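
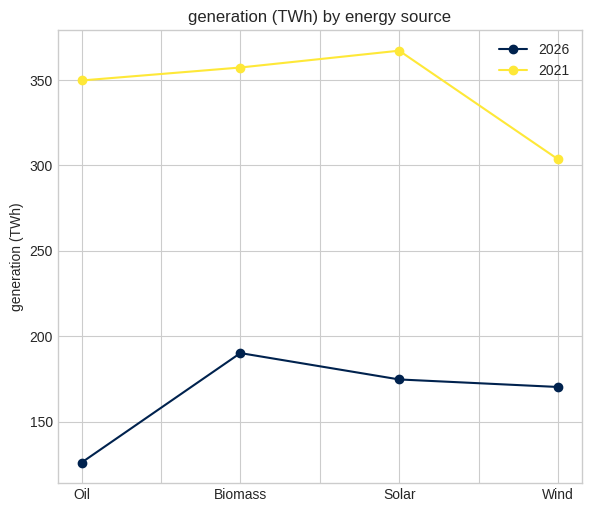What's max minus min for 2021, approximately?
≈ 75

Max Solar ≈ 375, min Wind ≈ 300; range ≈ 75.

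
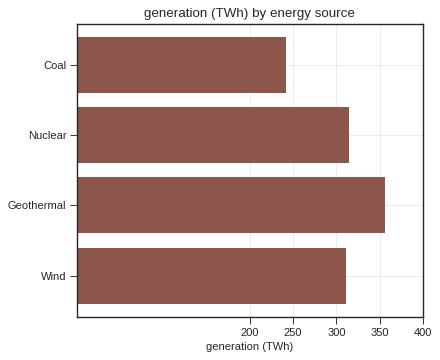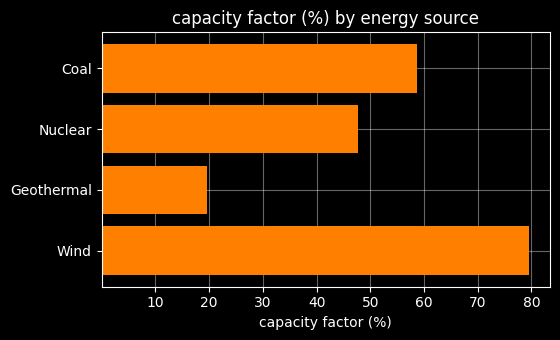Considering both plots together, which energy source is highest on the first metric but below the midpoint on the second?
Chart 2 median capacity factor (%) ≈ 50; below-median energy sources: Nuclear, Geothermal. Among those, Geothermal has the highest generation (TWh) (≈ 350).

Geothermal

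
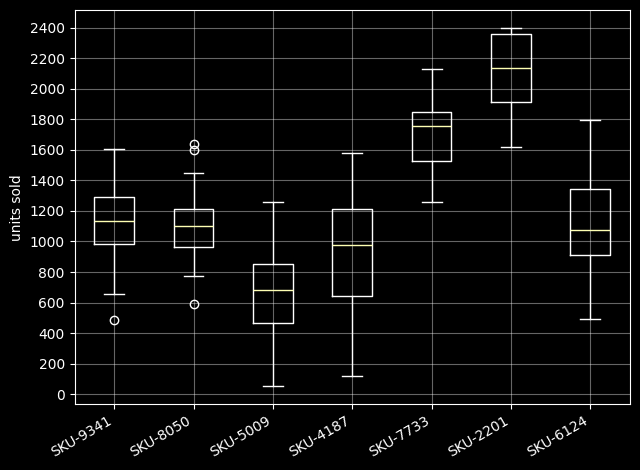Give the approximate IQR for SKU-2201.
≈ 400

Q3 ≈ 2400, Q1 ≈ 2000; IQR ≈ 400.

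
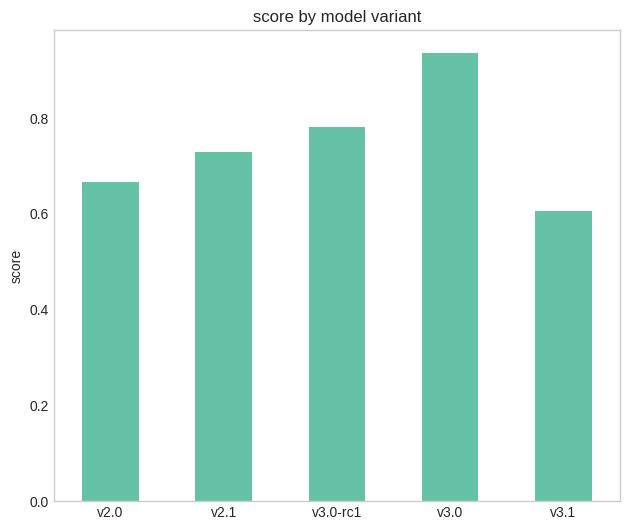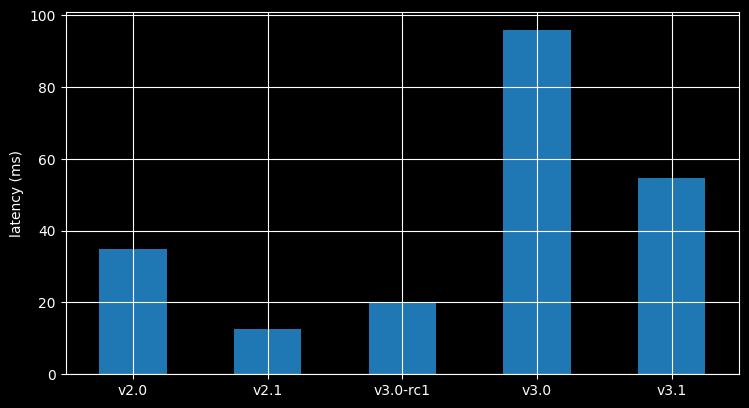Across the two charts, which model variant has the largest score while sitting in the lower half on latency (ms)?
v3.0-rc1

Chart 2 median latency (ms) ≈ 30; below-median model variants: v2.1, v3.0-rc1. Among those, v3.0-rc1 has the highest score (≈ 0.8).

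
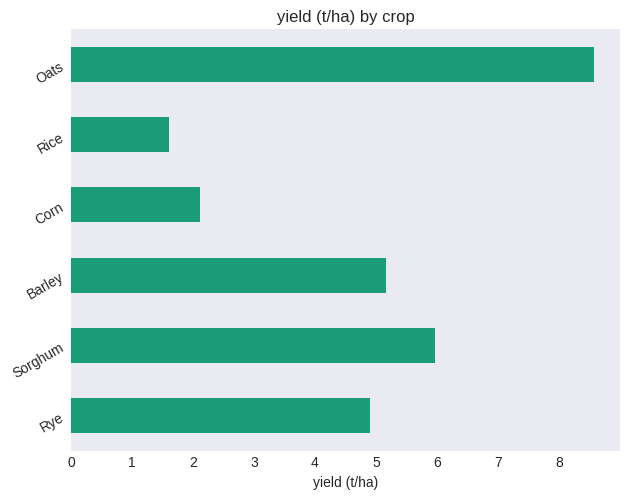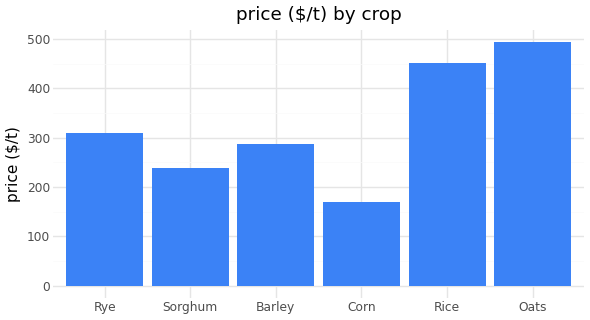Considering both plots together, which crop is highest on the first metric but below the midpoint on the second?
Chart 2 median price ($/t) ≈ 300; below-median crops: Sorghum, Barley, Corn. Among those, Sorghum has the highest yield (t/ha) (≈ 6).

Sorghum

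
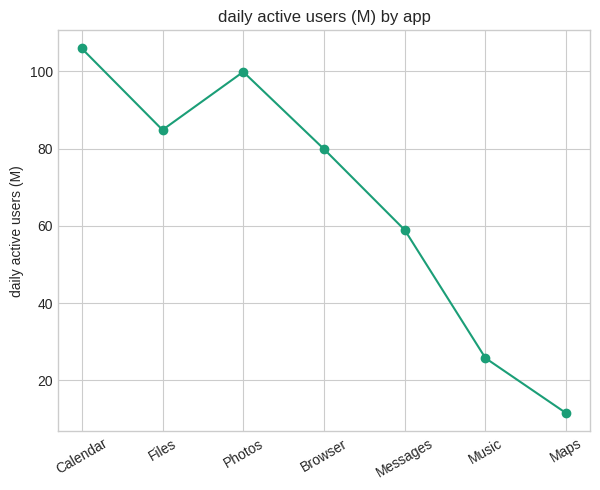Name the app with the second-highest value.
Top 3: Calendar ≈ 110, Photos ≈ 100, Files ≈ 80.

Photos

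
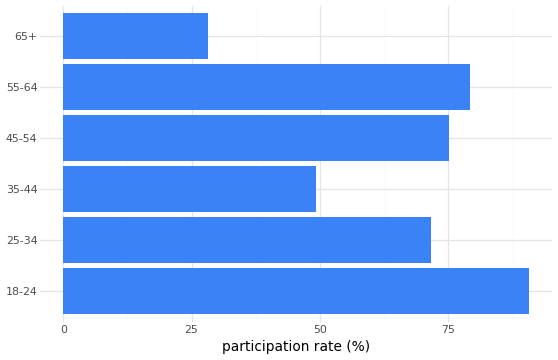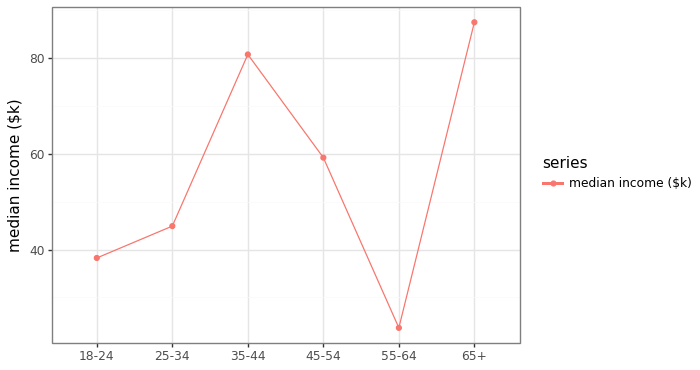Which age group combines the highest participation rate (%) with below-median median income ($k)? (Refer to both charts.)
18-24

Chart 2 median median income ($k) ≈ 50; below-median age groups: 18-24, 25-34, 55-64. Among those, 18-24 has the highest participation rate (%) (≈ 90).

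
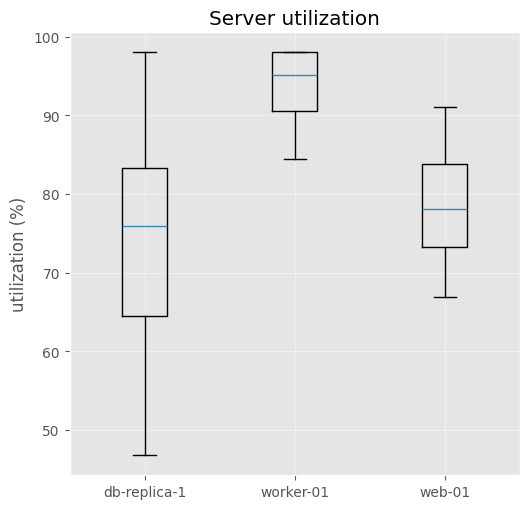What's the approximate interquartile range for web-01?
Q3 ≈ 84, Q1 ≈ 74; IQR ≈ 10.

≈ 10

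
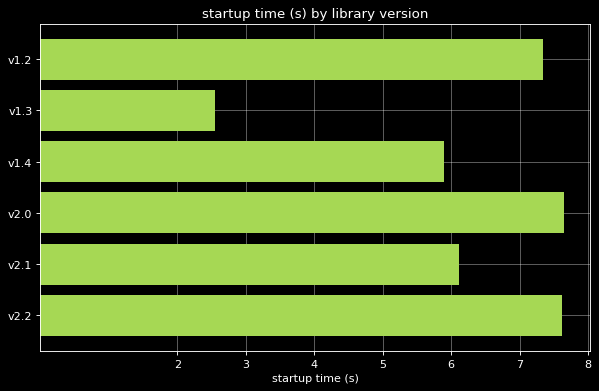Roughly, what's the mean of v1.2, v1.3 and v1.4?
≈ 5

(7 + 3 + 6) / 3 ≈ 5.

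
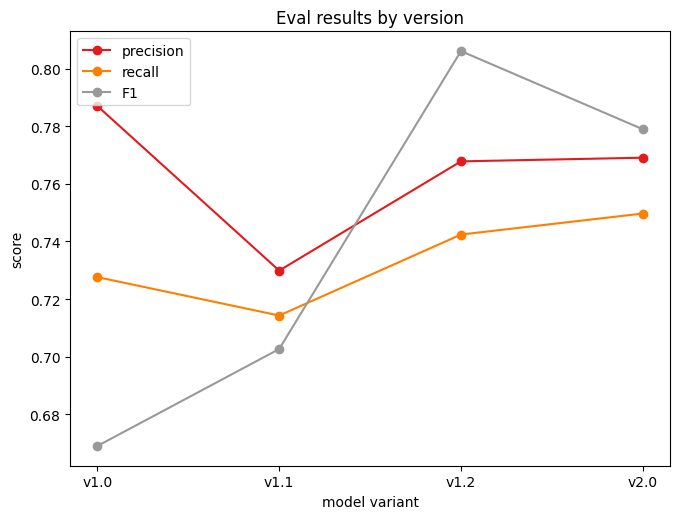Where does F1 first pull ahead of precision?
v1.1: F1 ≈ 0.70 vs precision ≈ 0.72 (not yet); v1.2: F1 ≈ 0.80 vs precision ≈ 0.76 (first crossover).

v1.2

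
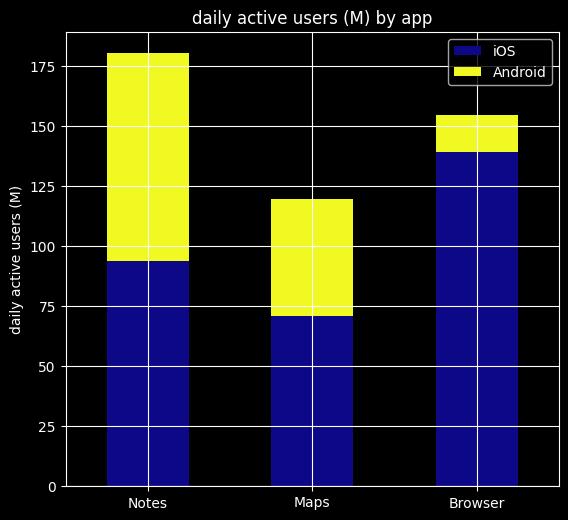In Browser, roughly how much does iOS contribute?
iOS top ≈ 140, bottom ≈ 0; segment ≈ 140.

≈ 140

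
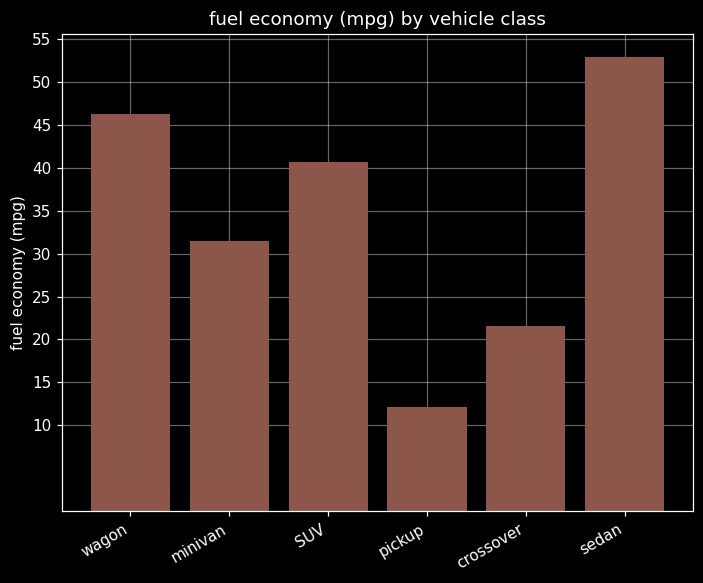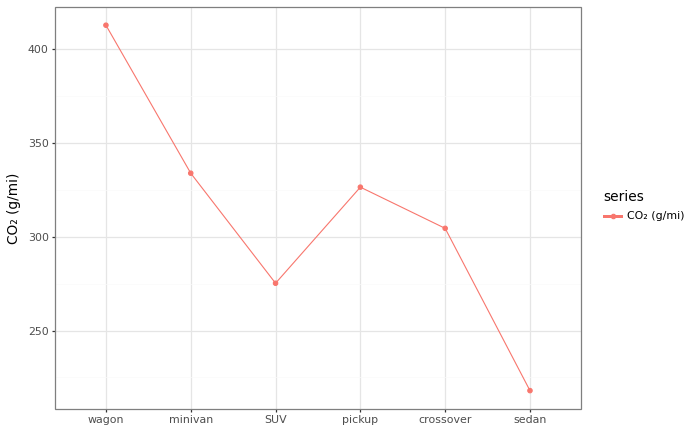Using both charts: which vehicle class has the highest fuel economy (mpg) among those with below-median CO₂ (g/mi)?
Chart 2 median CO₂ (g/mi) ≈ 300; below-median vehicle classes: SUV, crossover, sedan. Among those, sedan has the highest fuel economy (mpg) (≈ 55).

sedan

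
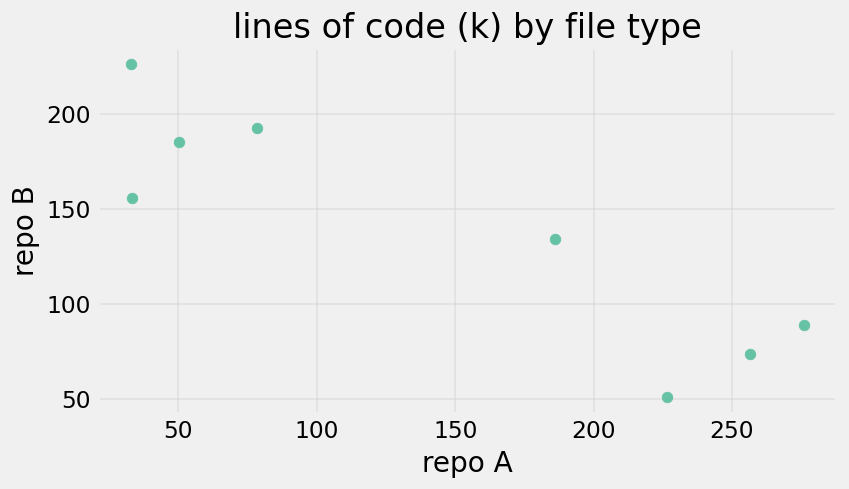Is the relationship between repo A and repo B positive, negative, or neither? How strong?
Points are negatively correlated; strong (|r| ≈ 0.9).

negative, strong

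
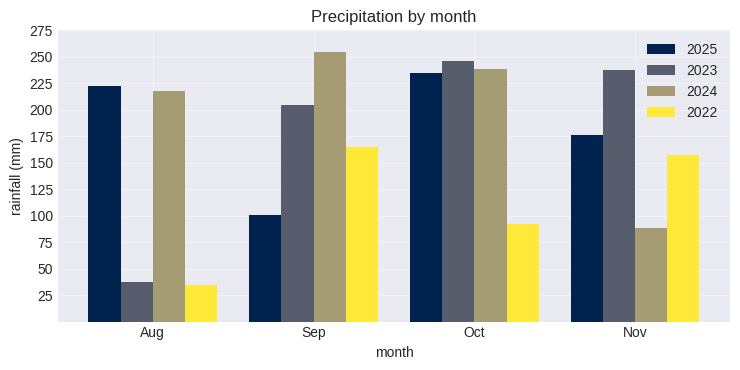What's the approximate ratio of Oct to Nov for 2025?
≈ 1.29×

Oct ≈ 225, Nov ≈ 175; 225/175 ≈ 1.29.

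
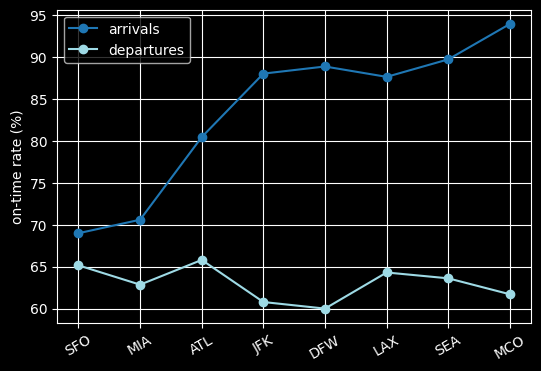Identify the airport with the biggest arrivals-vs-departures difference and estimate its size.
MCO: arrivals ≈ 95, departures ≈ 60 → gap ≈ 35. Next-largest (DFW) is only ≈ 30.

MCO, ≈ 35 %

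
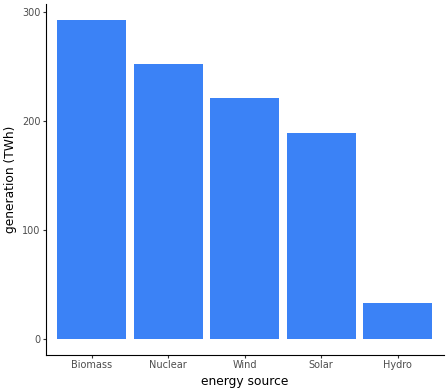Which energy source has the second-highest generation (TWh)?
Top 3: Biomass ≈ 300, Nuclear ≈ 250, Wind ≈ 225.

Nuclear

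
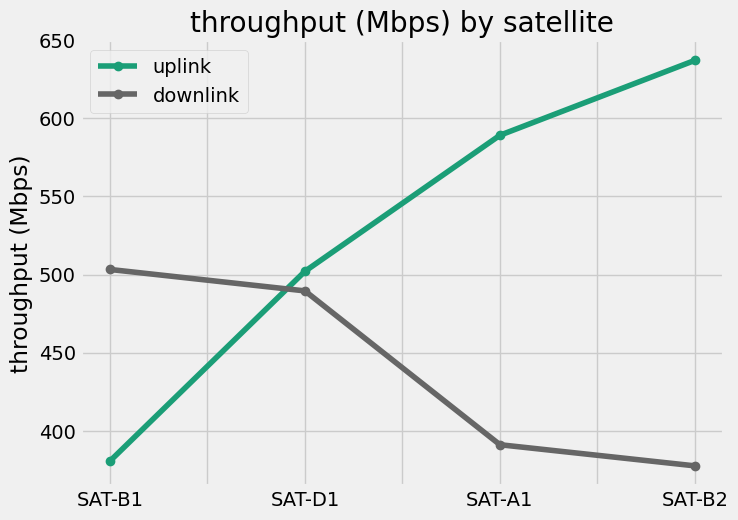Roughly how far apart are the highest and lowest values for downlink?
≈ 125

Max SAT-B1 ≈ 500, min SAT-B2 ≈ 375; range ≈ 125.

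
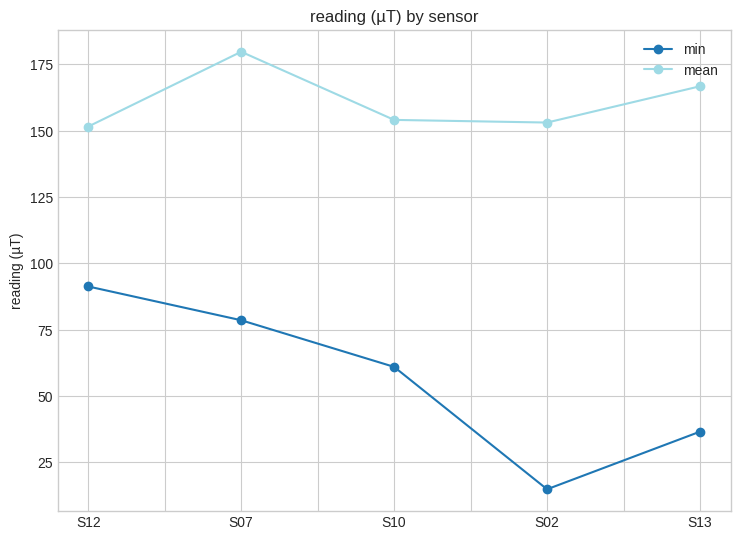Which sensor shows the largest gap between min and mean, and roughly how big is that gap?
S02: min ≈ 20, mean ≈ 160 → gap ≈ 140. Next-largest (S13) is only ≈ 120.

S02, ≈ 140 µT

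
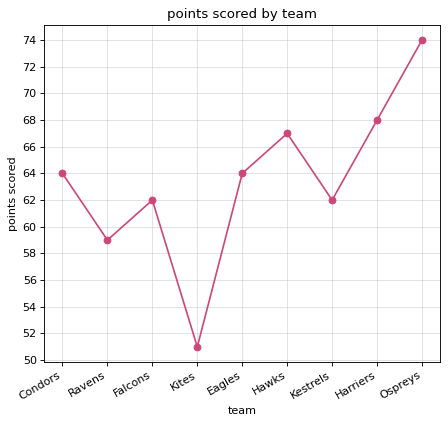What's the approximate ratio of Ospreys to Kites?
≈ 1.42×

Ospreys ≈ 74, Kites ≈ 52; 74/52 ≈ 1.42.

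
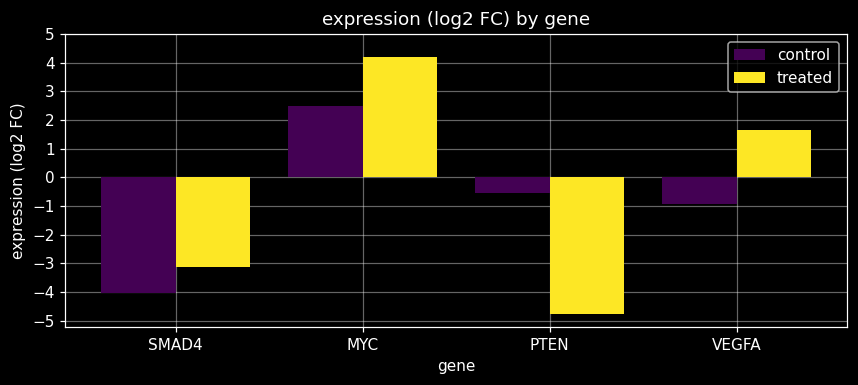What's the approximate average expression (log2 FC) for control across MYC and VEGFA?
(3 + -1) / 2 ≈ 1.

≈ 1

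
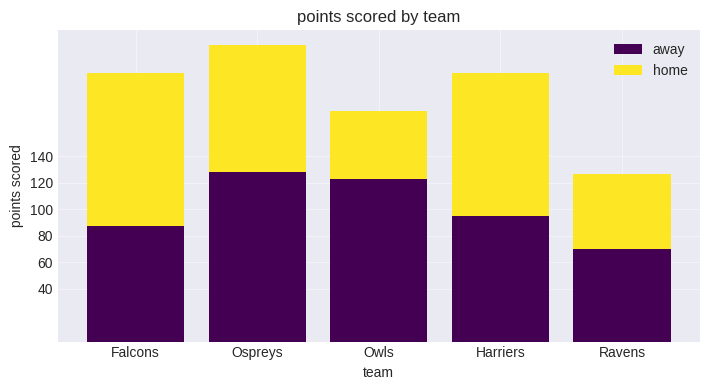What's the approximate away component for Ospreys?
away top ≈ 120, bottom ≈ 0; segment ≈ 120.

≈ 120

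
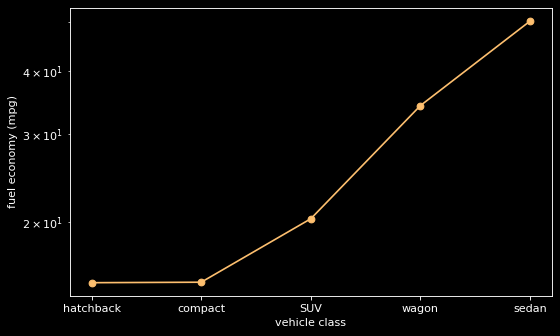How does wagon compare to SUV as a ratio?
wagon ≈ 35, SUV ≈ 20; 35/20 ≈ 1.75.

≈ 1.75×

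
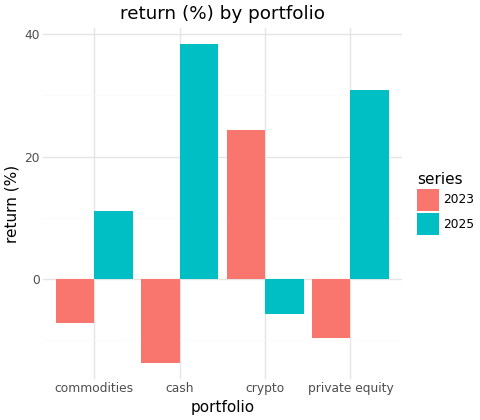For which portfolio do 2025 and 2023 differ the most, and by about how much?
cash: 2025 ≈ 40, 2023 ≈ -15 → gap ≈ 55. Next-largest (private equity) is only ≈ 40.

cash, ≈ 55 %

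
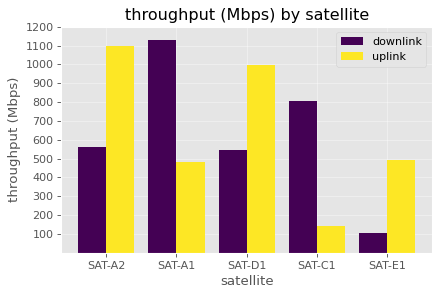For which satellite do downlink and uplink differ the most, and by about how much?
SAT-C1: downlink ≈ 800, uplink ≈ 100 → gap ≈ 700. Next-largest (SAT-A1) is only ≈ 600.

SAT-C1, ≈ 700 Mbps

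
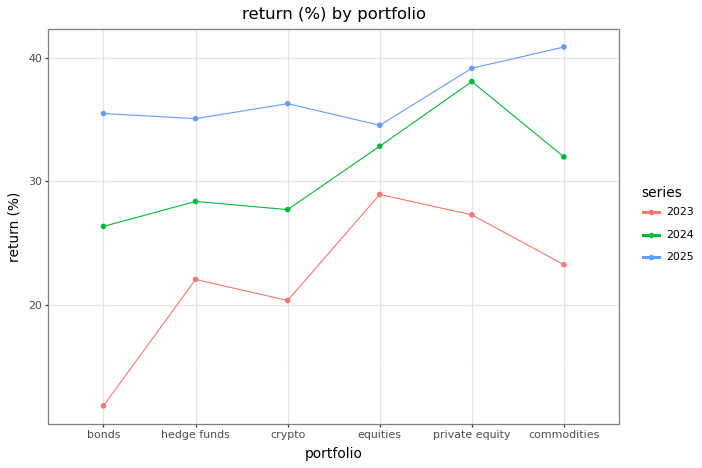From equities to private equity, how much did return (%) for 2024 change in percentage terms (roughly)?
≈ +14.3%

equities ≈ 35, private equity ≈ 40; (40 − 35) / 35 ≈ +14.3%.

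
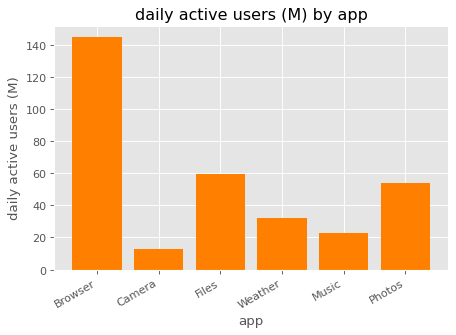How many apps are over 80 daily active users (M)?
1

Above 80: Browser.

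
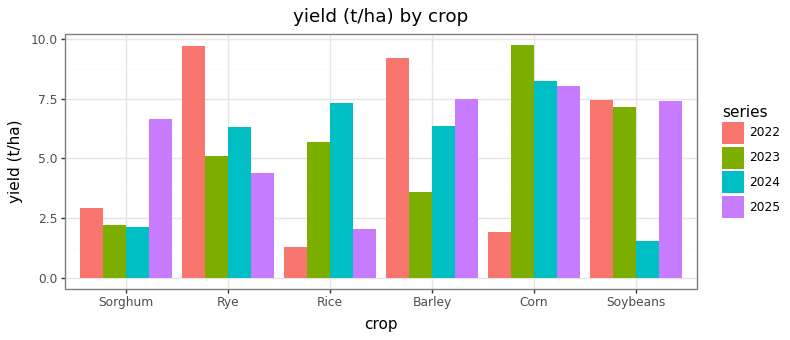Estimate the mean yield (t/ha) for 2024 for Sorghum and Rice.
≈ 4

(2 + 7) / 2 ≈ 4.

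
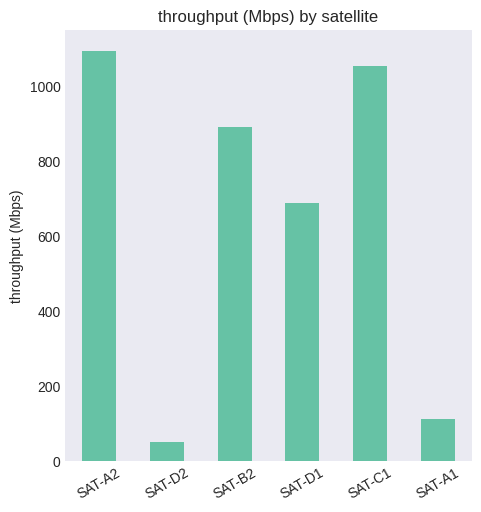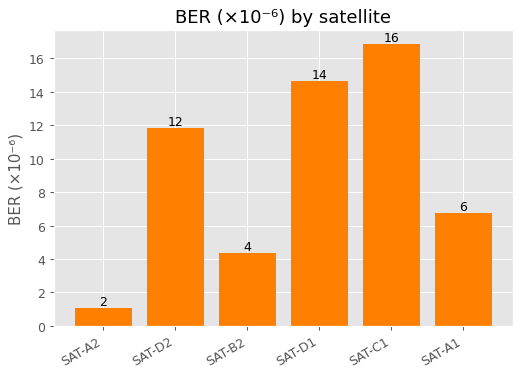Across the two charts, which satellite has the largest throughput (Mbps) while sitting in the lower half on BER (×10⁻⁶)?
SAT-A2

Chart 2 median BER (×10⁻⁶) ≈ 10; below-median satellites: SAT-A2, SAT-B2, SAT-A1. Among those, SAT-A2 has the highest throughput (Mbps) (≈ 1000).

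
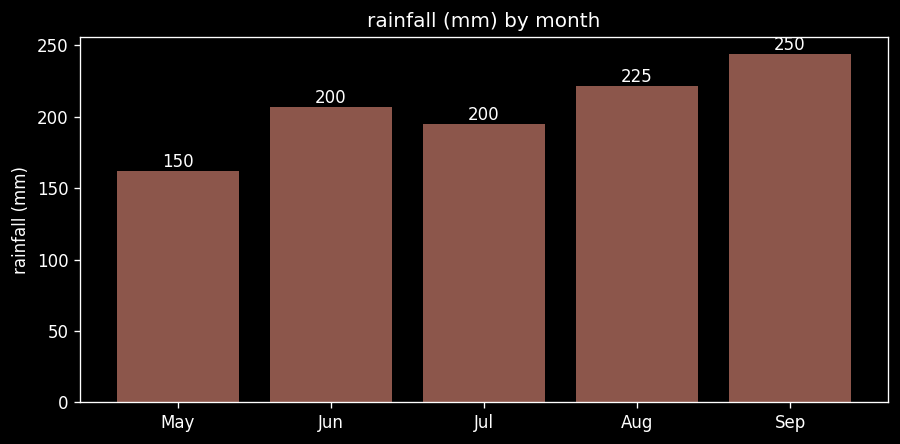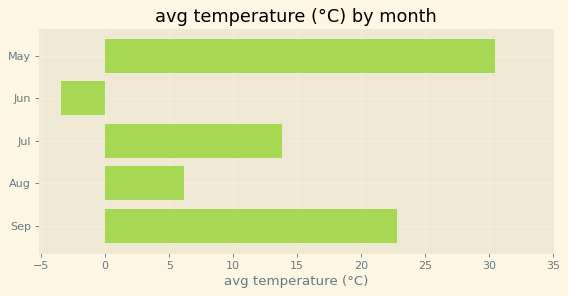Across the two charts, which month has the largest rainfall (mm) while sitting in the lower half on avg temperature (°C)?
Chart 2 median avg temperature (°C) ≈ 15; below-median months: Jun, Aug. Among those, Aug has the highest rainfall (mm) (≈ 225).

Aug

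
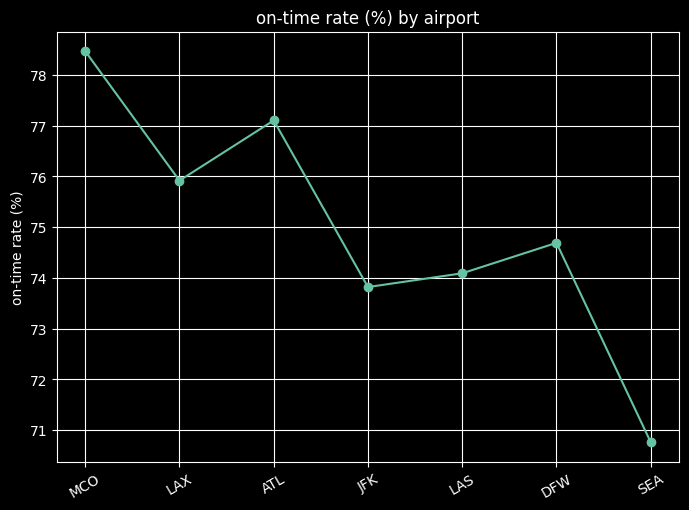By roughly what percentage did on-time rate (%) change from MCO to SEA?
MCO ≈ 78, SEA ≈ 71; (71 − 78) / 78 ≈ -9%.

≈ -9%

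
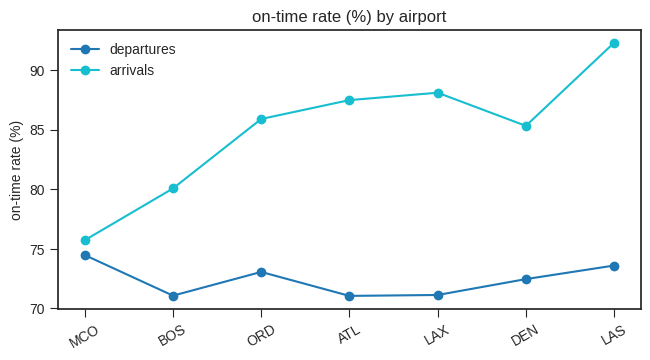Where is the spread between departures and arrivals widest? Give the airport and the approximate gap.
LAS: departures ≈ 74, arrivals ≈ 92 → gap ≈ 18. Next-largest (LAX) is only ≈ 16.

LAS, ≈ 18 %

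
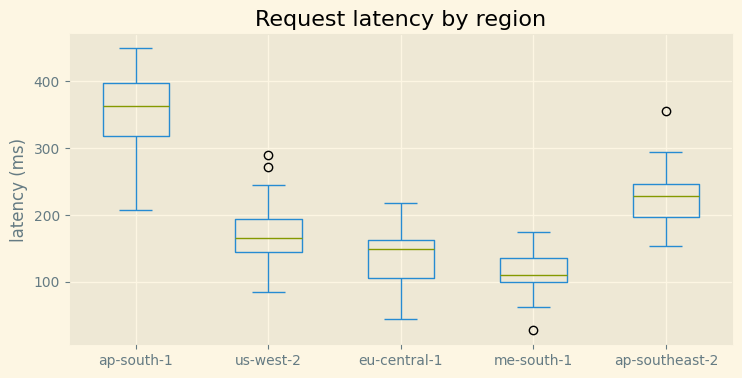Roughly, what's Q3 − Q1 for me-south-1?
≈ 40

Q3 ≈ 140, Q1 ≈ 100; IQR ≈ 40.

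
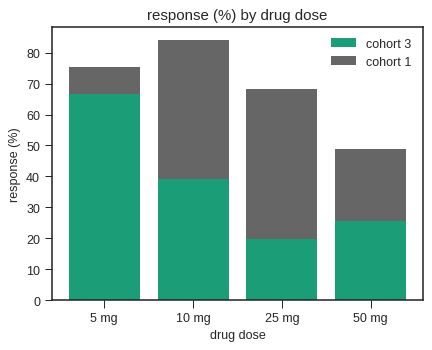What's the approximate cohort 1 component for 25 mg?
cohort 1 top ≈ 70, bottom ≈ 20; segment ≈ 50.

≈ 50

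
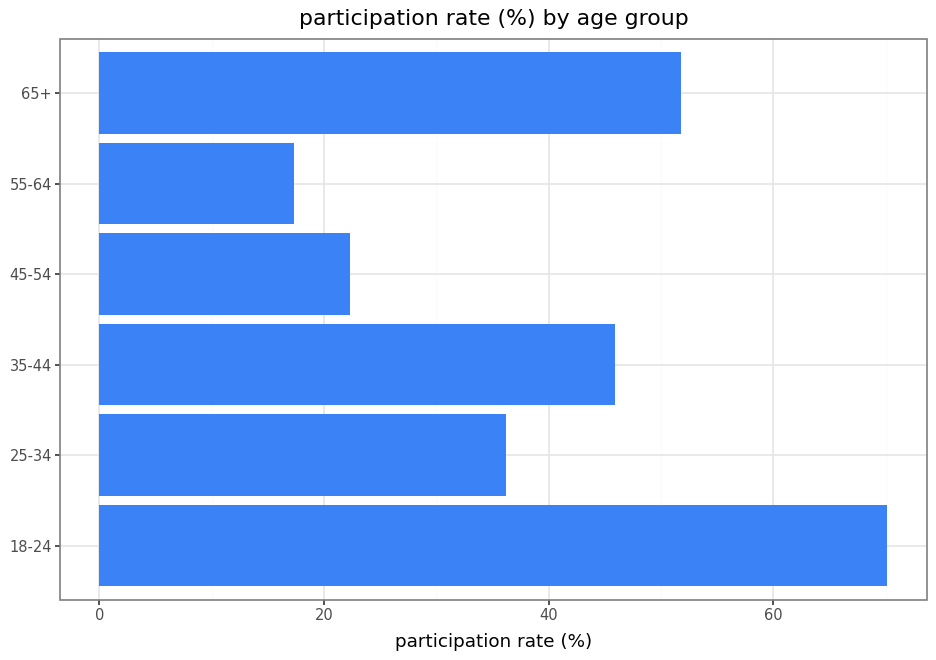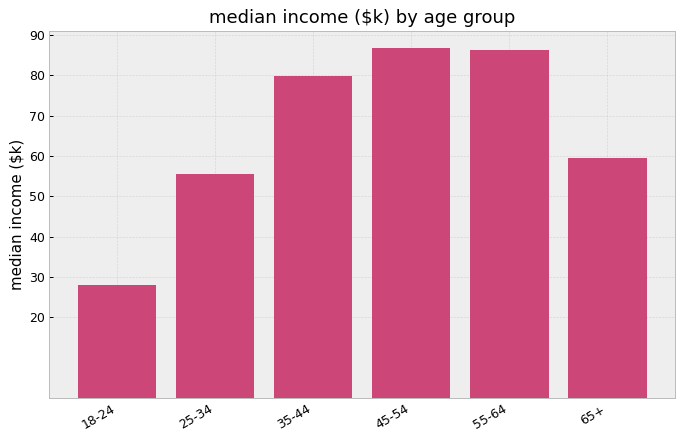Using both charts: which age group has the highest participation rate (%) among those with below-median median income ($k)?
18-24

Chart 2 median median income ($k) ≈ 70; below-median age groups: 18-24, 25-34, 65+. Among those, 18-24 has the highest participation rate (%) (≈ 70).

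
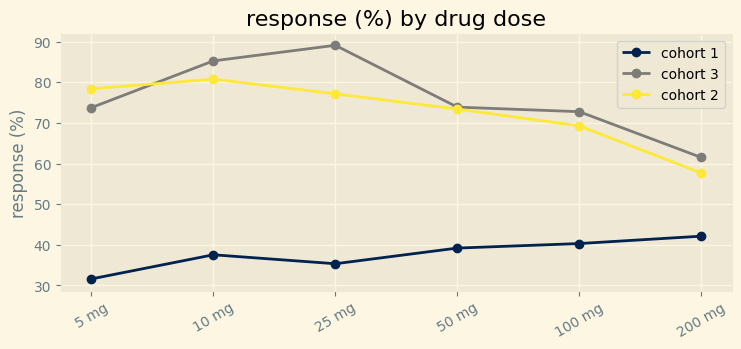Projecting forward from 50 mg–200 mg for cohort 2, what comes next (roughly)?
≈ 52.5

Last three: 75, 70, 60 → slope ≈ -7.5/step → next ≈ 52.5.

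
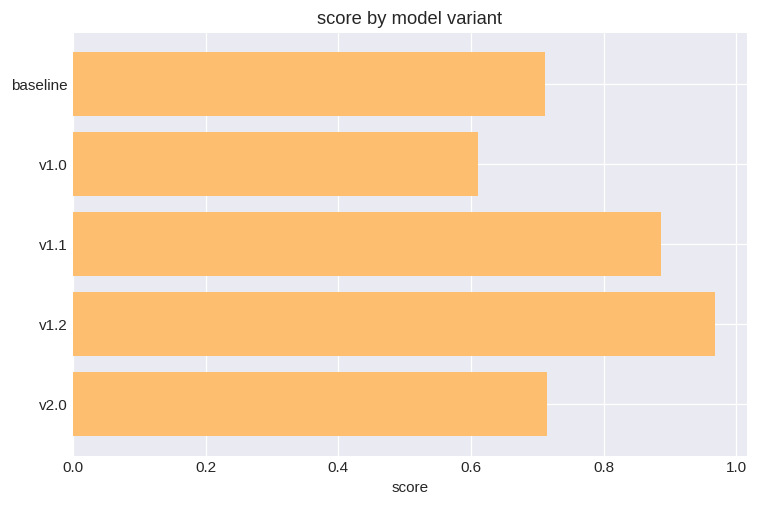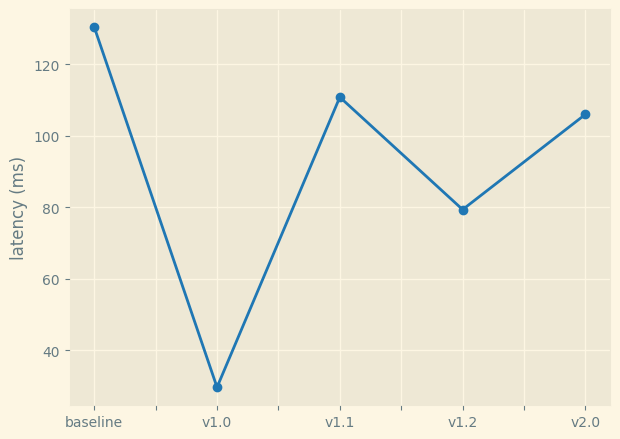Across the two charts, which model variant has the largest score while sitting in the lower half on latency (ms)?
v1.2

Chart 2 median latency (ms) ≈ 100; below-median model variants: v1.0, v1.2. Among those, v1.2 has the highest score (≈ 1).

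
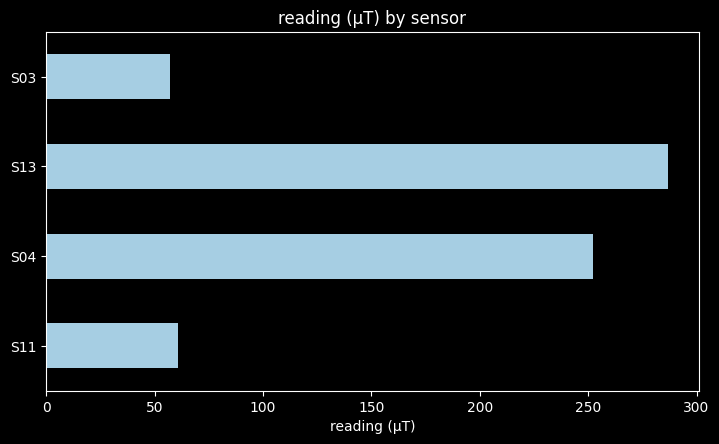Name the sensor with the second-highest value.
Top 3: S13 ≈ 275, S04 ≈ 250, S11 ≈ 50.

S04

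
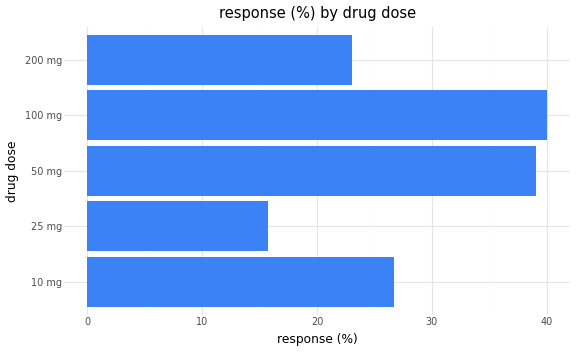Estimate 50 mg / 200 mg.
≈ 1.6×

50 mg ≈ 40, 200 mg ≈ 25; 40/25 ≈ 1.6.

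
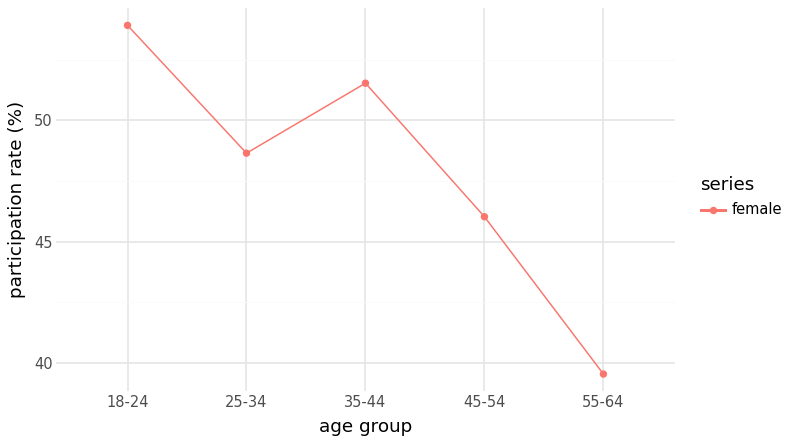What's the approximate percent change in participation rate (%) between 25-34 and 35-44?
25-34 ≈ 48, 35-44 ≈ 52; (52 − 48) / 48 ≈ +8.3%.

≈ +8.3%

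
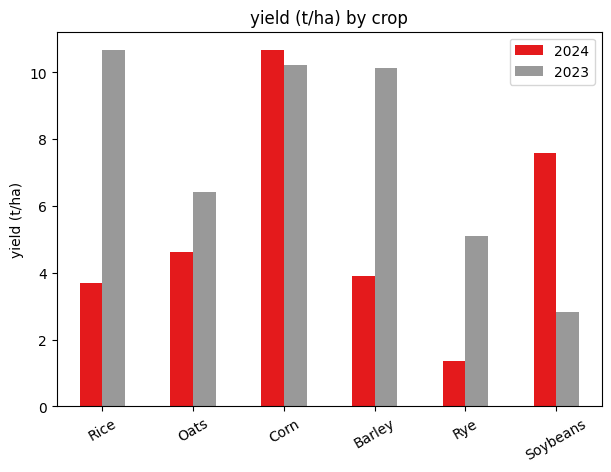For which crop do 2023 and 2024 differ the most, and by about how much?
Rice, ≈ 7 t/ha

Rice: 2023 ≈ 11, 2024 ≈ 4 → gap ≈ 7. Next-largest (Barley) is only ≈ 6.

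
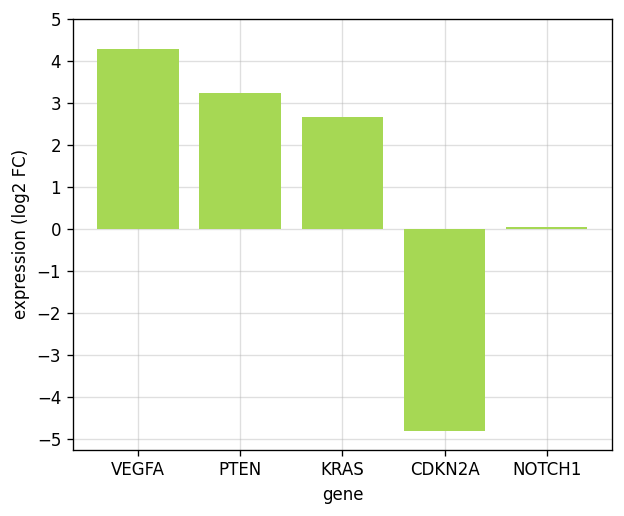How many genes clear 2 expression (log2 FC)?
Above 2: VEGFA, PTEN, KRAS.

3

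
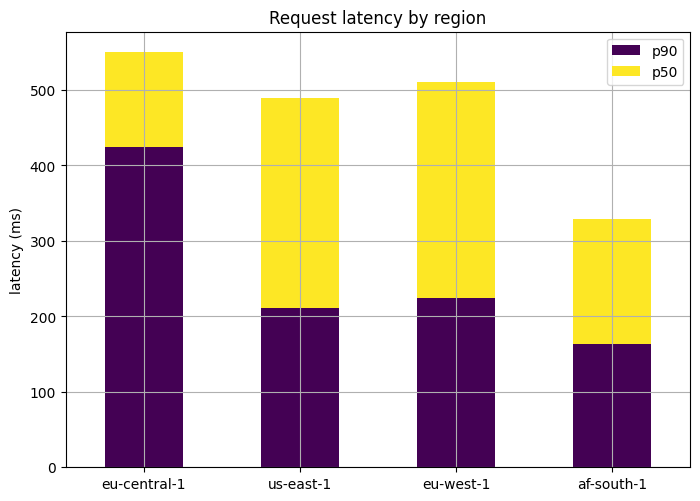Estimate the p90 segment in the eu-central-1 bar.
≈ 400

p90 top ≈ 400, bottom ≈ 0; segment ≈ 400.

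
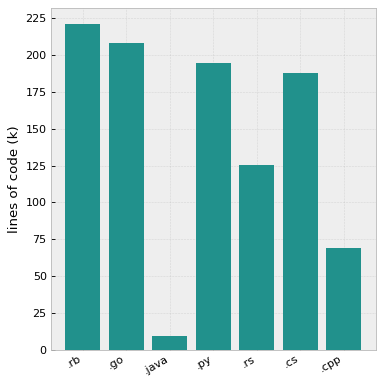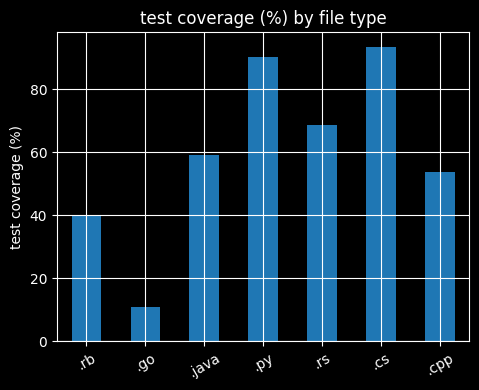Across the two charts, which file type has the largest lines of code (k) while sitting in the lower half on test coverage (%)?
.rb

Chart 2 median test coverage (%) ≈ 60; below-median file types: .rb, .go, .cpp. Among those, .rb has the highest lines of code (k) (≈ 225).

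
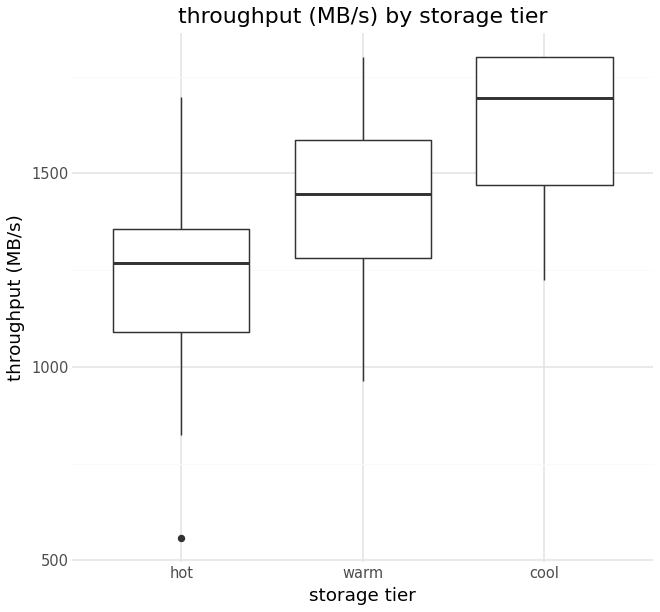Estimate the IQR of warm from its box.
≈ 300

Q3 ≈ 1600, Q1 ≈ 1300; IQR ≈ 300.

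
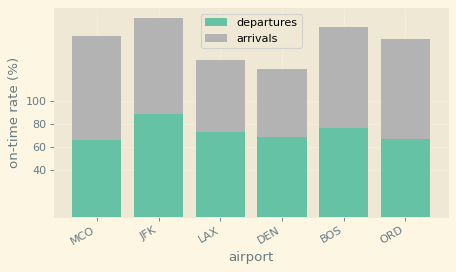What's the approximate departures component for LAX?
departures top ≈ 80, bottom ≈ 0; segment ≈ 80.

≈ 80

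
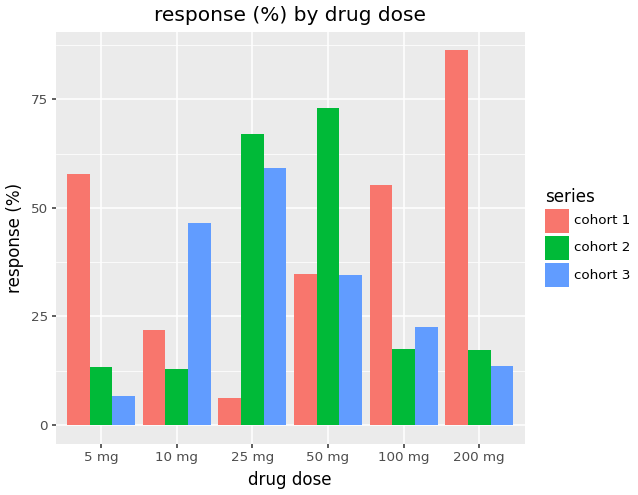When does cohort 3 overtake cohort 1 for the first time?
10 mg

5 mg: cohort 3 ≈ 10 vs cohort 1 ≈ 60 (not yet); 10 mg: cohort 3 ≈ 50 vs cohort 1 ≈ 20 (first crossover).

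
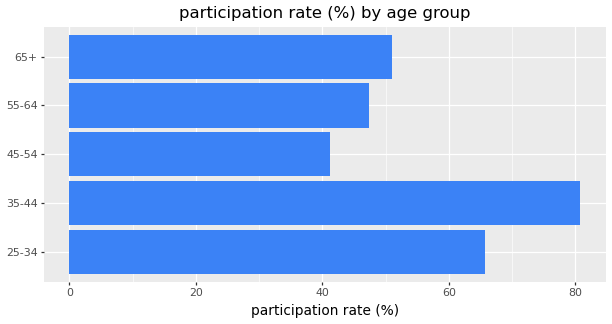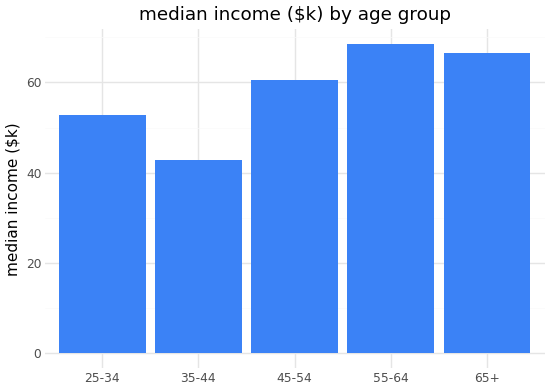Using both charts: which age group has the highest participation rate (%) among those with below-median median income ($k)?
Chart 2 median median income ($k) ≈ 60; below-median age groups: 25-34, 35-44. Among those, 35-44 has the highest participation rate (%) (≈ 80).

35-44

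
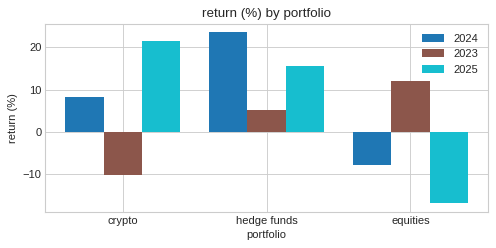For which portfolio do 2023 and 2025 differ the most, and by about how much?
crypto, ≈ 30 %

crypto: 2023 ≈ -10, 2025 ≈ 20 → gap ≈ 30. Next-largest (equities) is only ≈ 25.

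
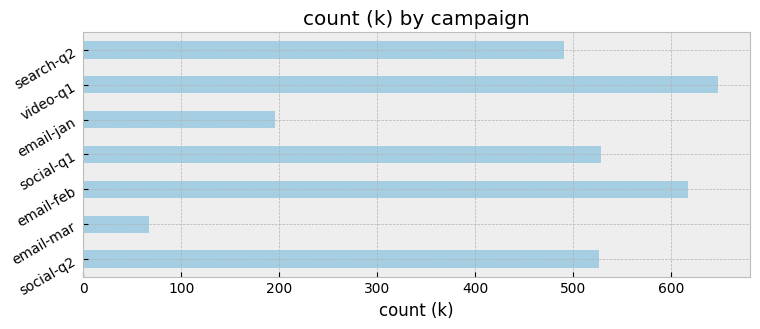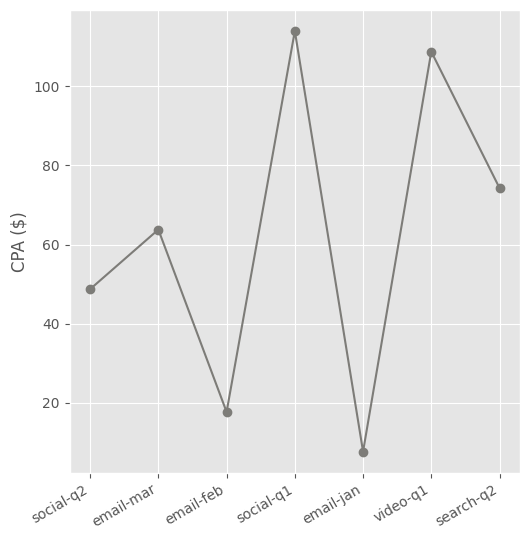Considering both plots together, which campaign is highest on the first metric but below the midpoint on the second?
email-feb

Chart 2 median CPA ($) ≈ 60; below-median campaigns: social-q2, email-feb, email-jan. Among those, email-feb has the highest count (k) (≈ 600).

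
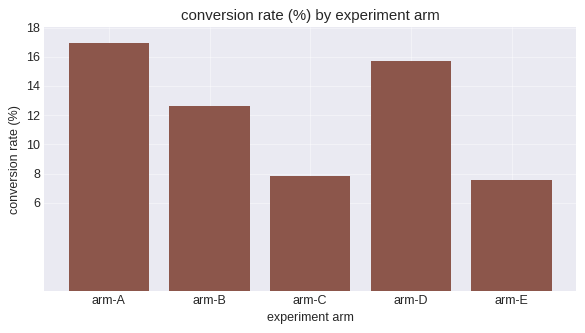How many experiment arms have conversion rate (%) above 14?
Above 14: arm-A, arm-D.

2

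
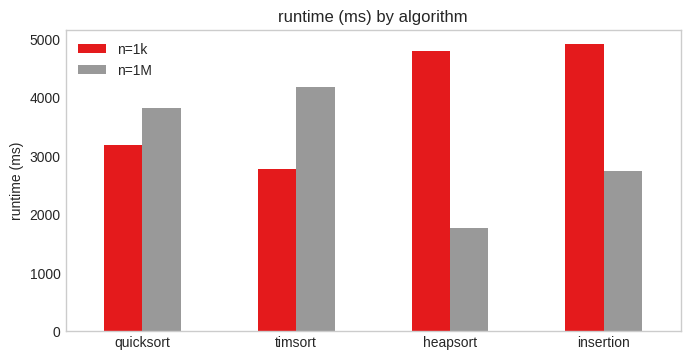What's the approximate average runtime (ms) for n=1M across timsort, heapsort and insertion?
≈ 2833

(4000 + 2000 + 2500) / 3 ≈ 2833.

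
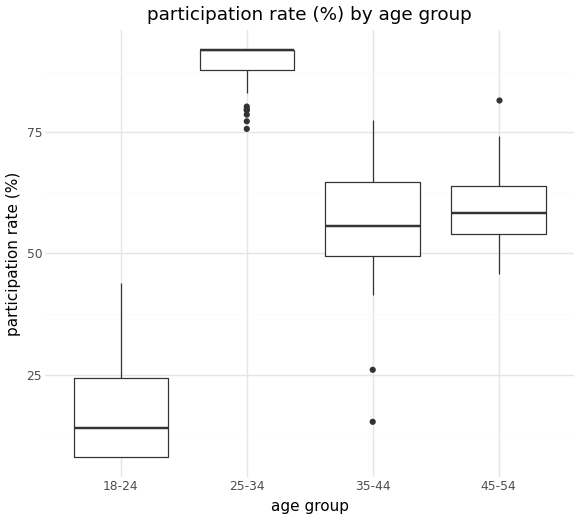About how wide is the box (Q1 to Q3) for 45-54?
≈ 10

Q3 ≈ 60, Q1 ≈ 50; IQR ≈ 10.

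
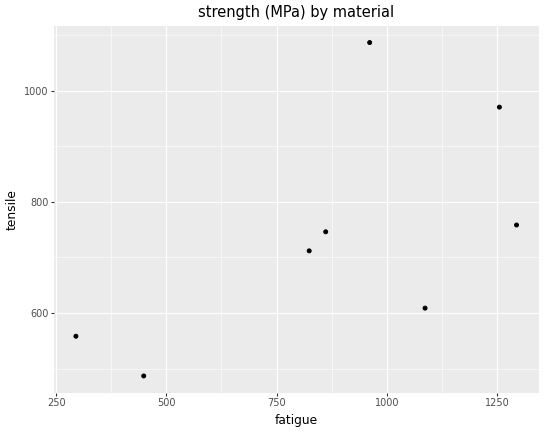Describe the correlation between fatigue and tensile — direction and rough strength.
positive, moderate

Points are positively correlated; moderate (|r| ≈ 0.6).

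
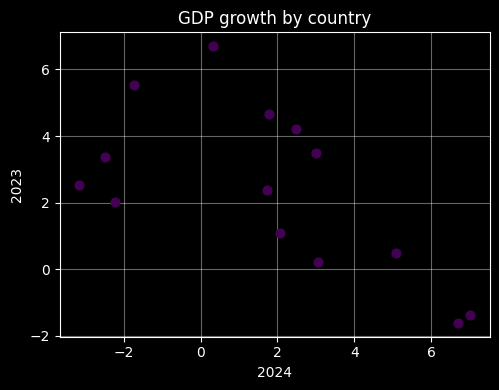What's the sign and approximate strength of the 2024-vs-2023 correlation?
Points are negatively correlated; moderate (|r| ≈ 0.6).

negative, moderate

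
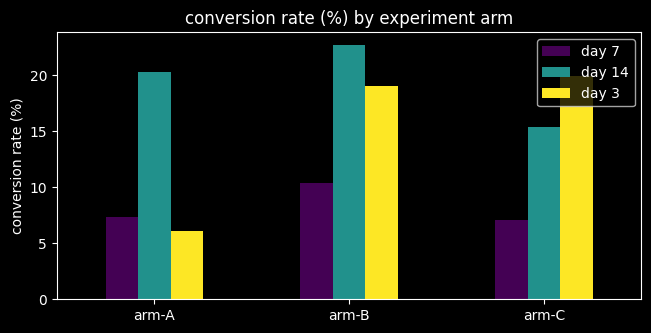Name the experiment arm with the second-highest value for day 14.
arm-A

Top 3 for day 14: arm-B ≈ 22, arm-A ≈ 20, arm-C ≈ 16.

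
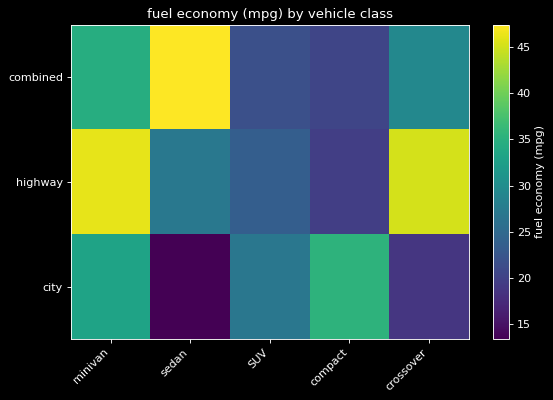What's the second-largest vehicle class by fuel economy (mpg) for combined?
Top 3 for combined: sedan ≈ 45, minivan ≈ 35, crossover ≈ 30.

minivan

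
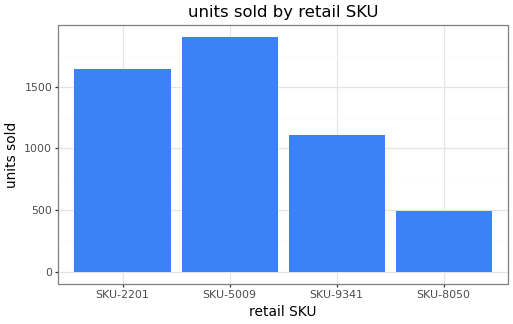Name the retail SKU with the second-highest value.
Top 3: SKU-5009 ≈ 2000, SKU-2201 ≈ 1600, SKU-9341 ≈ 1200.

SKU-2201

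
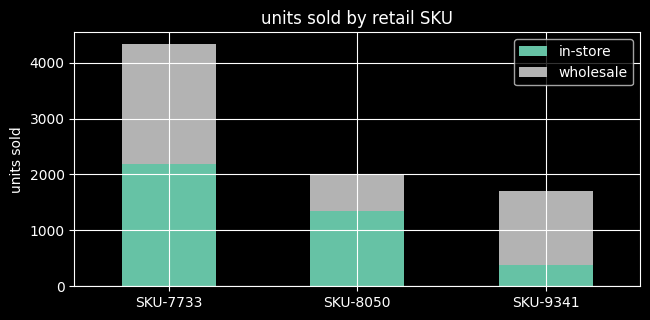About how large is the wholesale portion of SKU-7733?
wholesale top ≈ 4500, bottom ≈ 2000; segment ≈ 2500.

≈ 2500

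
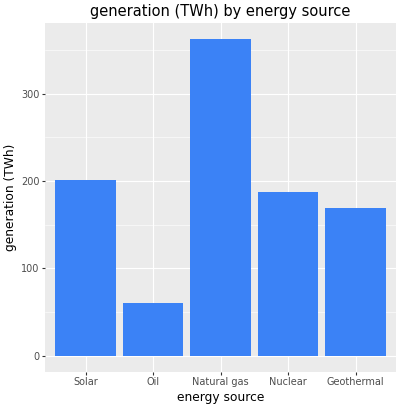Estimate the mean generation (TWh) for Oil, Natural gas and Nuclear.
≈ 200

(50 + 350 + 200) / 3 ≈ 200.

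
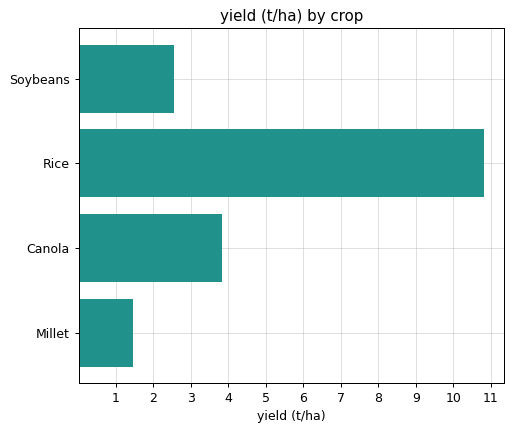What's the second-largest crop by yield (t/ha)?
Canola

Top 3: Rice ≈ 11, Canola ≈ 4, Soybeans ≈ 3.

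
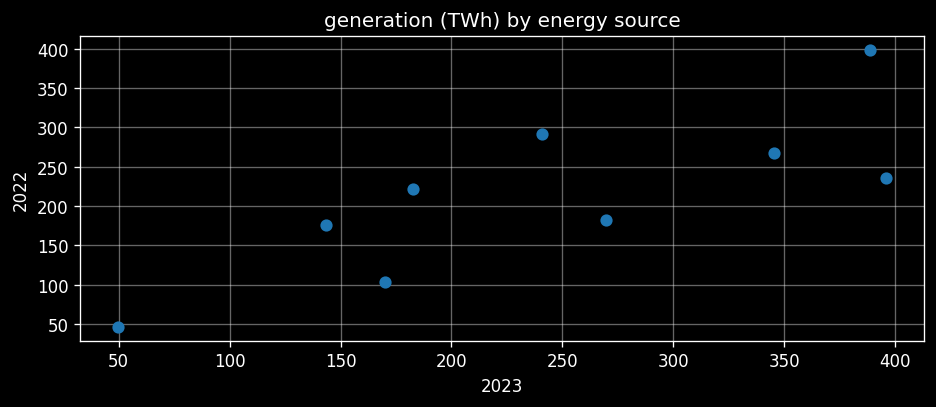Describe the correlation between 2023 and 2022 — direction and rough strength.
positive, strong

Points are positively correlated; strong (|r| ≈ 0.8).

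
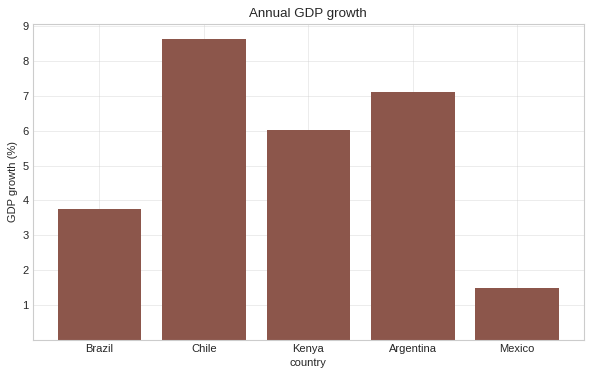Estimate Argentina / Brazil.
Argentina ≈ 7, Brazil ≈ 4; 7/4 ≈ 1.75.

≈ 1.75×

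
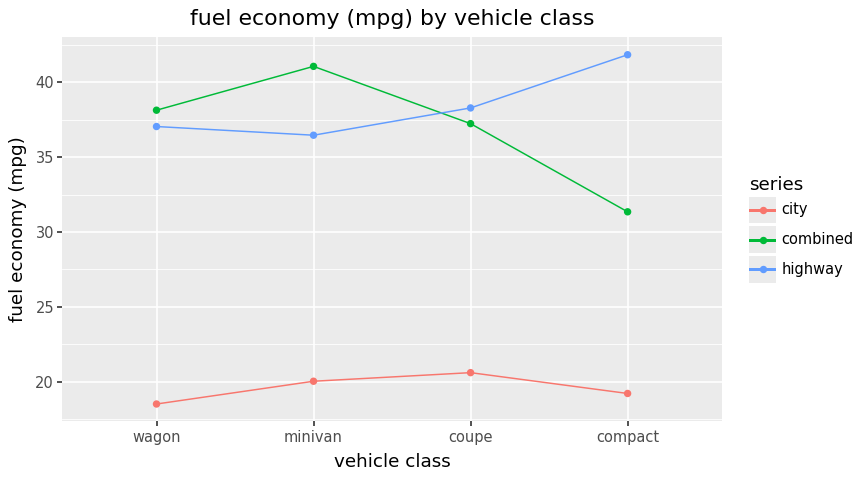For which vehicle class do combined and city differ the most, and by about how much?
minivan: combined ≈ 42, city ≈ 20 → gap ≈ 22. Next-largest (wagon) is only ≈ 20.

minivan, ≈ 22 mpg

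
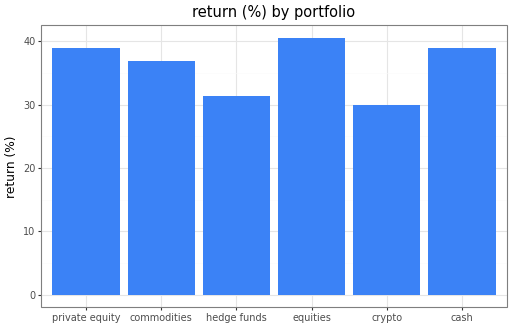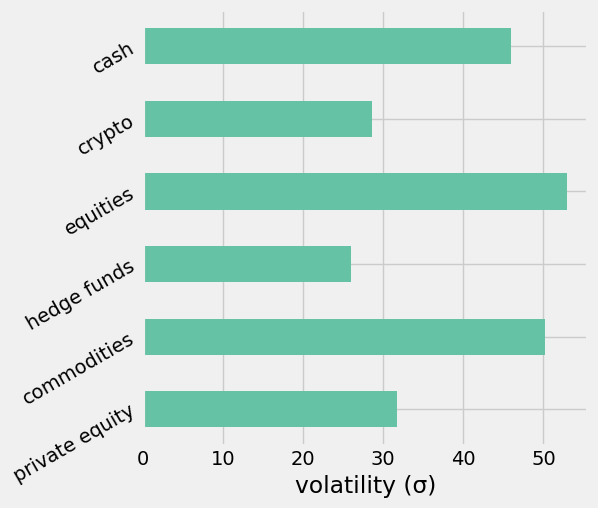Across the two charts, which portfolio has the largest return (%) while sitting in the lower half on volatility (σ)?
Chart 2 median volatility (σ) ≈ 40; below-median portfolios: private equity, hedge funds, crypto. Among those, private equity has the highest return (%) (≈ 40).

private equity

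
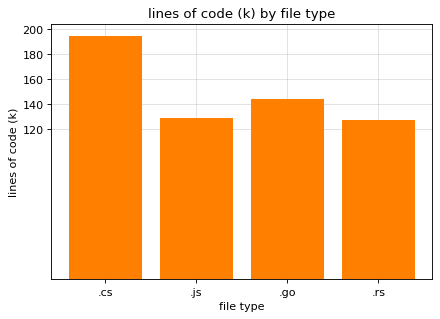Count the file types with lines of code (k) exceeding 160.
1

Above 160: .cs.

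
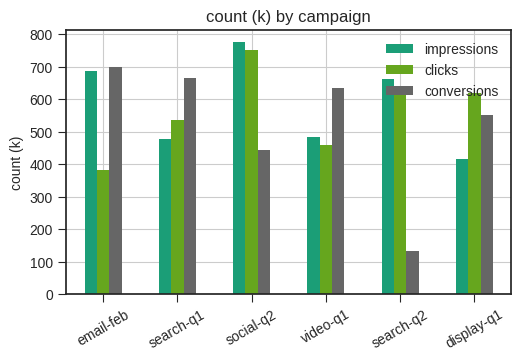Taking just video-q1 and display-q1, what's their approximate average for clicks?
(500 + 600) / 2 ≈ 550.

≈ 550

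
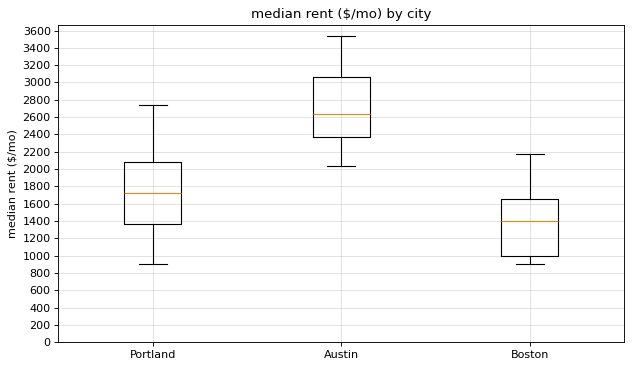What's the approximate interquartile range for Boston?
≈ 600

Q3 ≈ 1600, Q1 ≈ 1000; IQR ≈ 600.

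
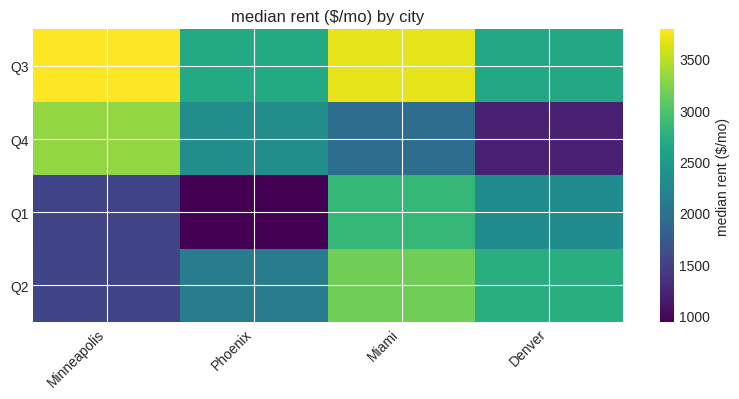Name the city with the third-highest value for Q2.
Phoenix

Top 4 for Q2: Miami ≈ 3000, Denver ≈ 2500, Phoenix ≈ 2000, Minneapolis ≈ 1500.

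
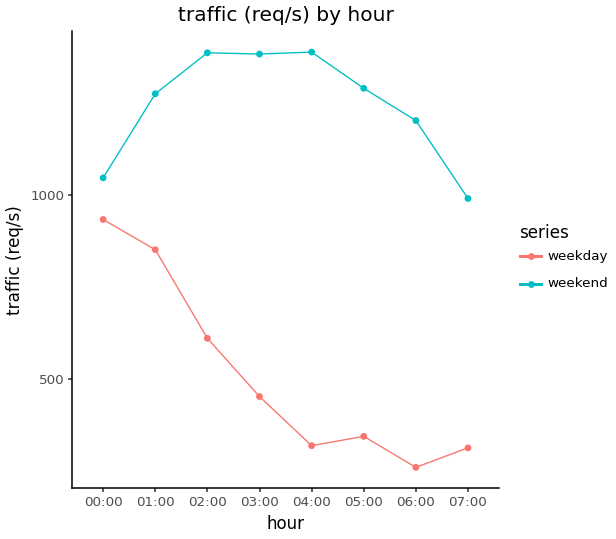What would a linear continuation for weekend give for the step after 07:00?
≈ 850

Last three: 1300, 1200, 1000 → slope ≈ -150/step → next ≈ 850.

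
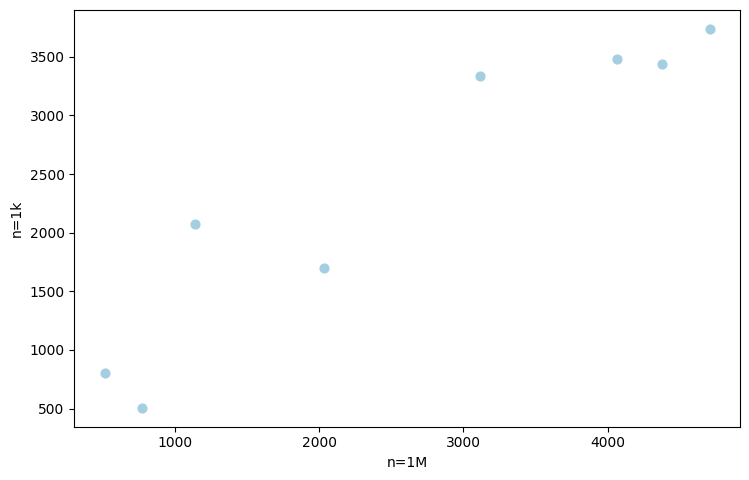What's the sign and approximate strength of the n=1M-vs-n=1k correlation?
Points are positively correlated; strong (|r| ≈ 0.9).

positive, strong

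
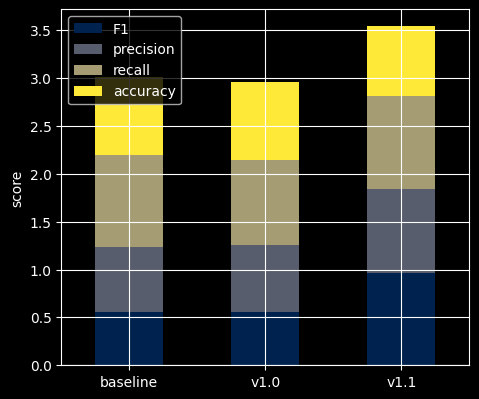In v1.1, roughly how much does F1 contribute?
≈ 1.0

F1 top ≈ 1.0, bottom ≈ 0.0; segment ≈ 1.0.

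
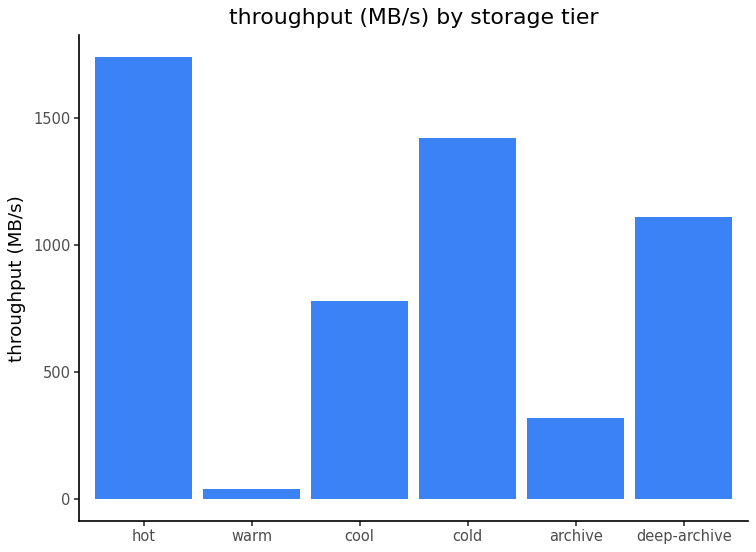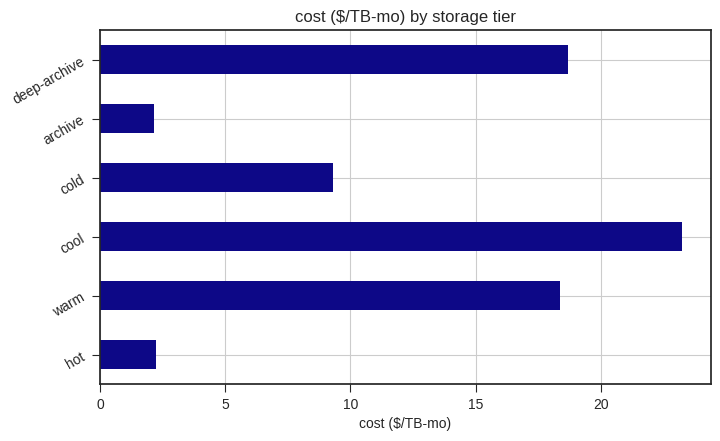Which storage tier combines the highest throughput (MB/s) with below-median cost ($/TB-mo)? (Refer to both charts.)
hot

Chart 2 median cost ($/TB-mo) ≈ 15; below-median storage tiers: hot, cold, archive. Among those, hot has the highest throughput (MB/s) (≈ 1800).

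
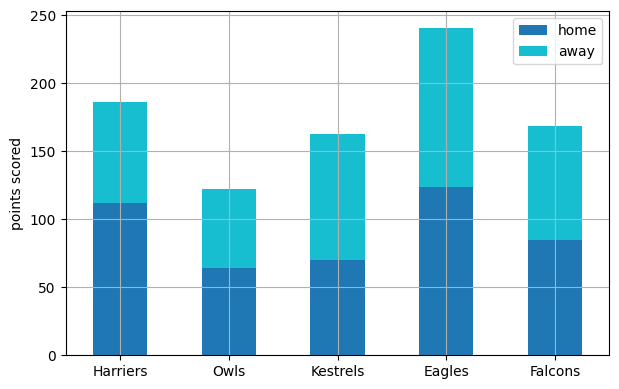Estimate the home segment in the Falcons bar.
≈ 75

home top ≈ 75, bottom ≈ 0; segment ≈ 75.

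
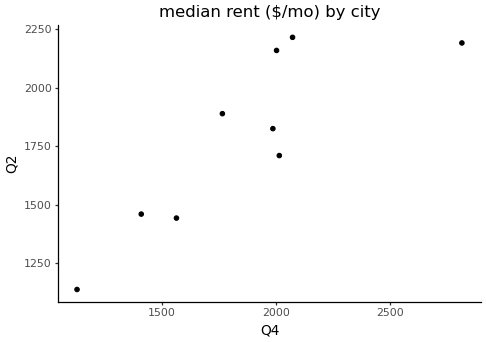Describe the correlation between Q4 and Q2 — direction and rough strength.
Points are positively correlated; strong (|r| ≈ 0.8).

positive, strong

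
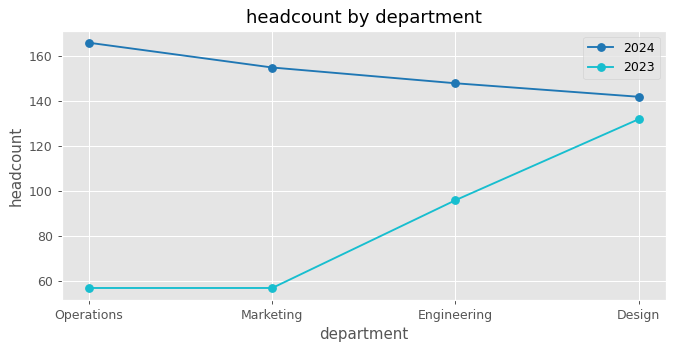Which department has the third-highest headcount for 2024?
Top 4 for 2024: Operations ≈ 170, Marketing ≈ 160, Engineering ≈ 150, Design ≈ 140.

Engineering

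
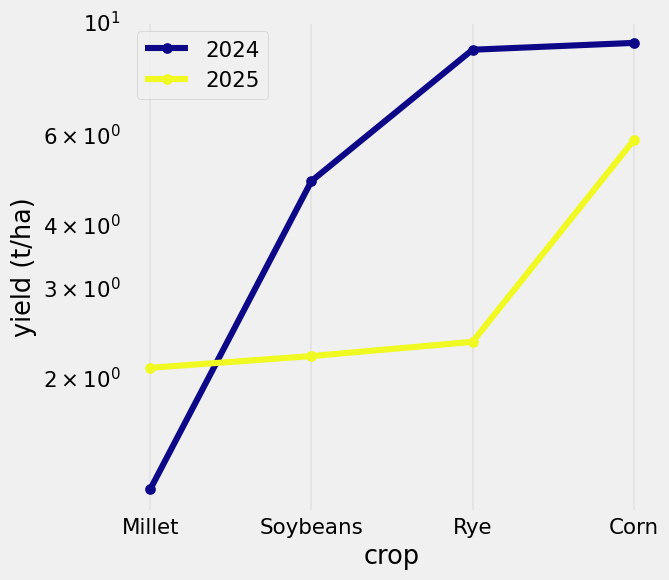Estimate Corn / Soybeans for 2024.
≈ 1.8×

Corn ≈ 9, Soybeans ≈ 5; 9/5 ≈ 1.8.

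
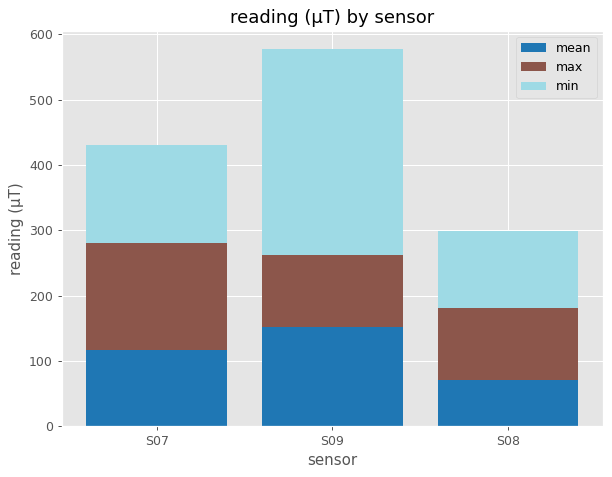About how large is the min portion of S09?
≈ 350

min top ≈ 600, bottom ≈ 250; segment ≈ 350.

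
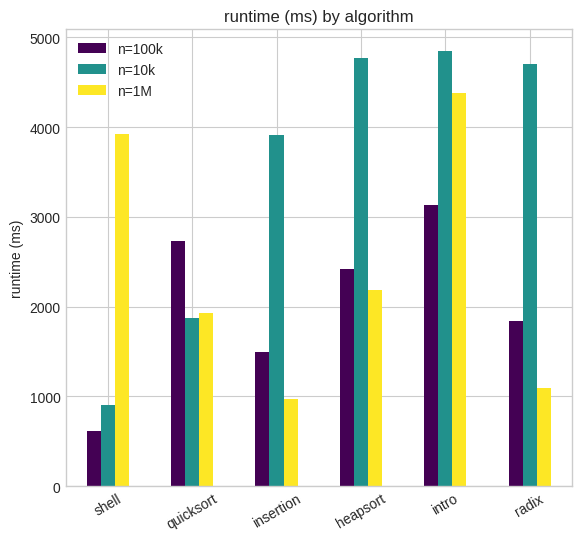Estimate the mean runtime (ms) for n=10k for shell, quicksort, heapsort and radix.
≈ 3125

(1000 + 2000 + 5000 + 4500) / 4 ≈ 3125.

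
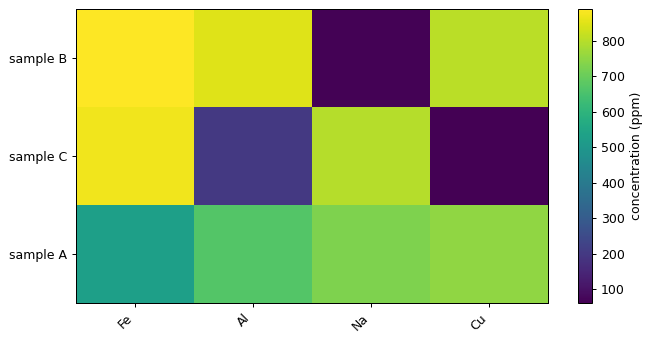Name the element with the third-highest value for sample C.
Al

Top 4 for sample C: Fe ≈ 900, Na ≈ 800, Al ≈ 200, Cu ≈ 100.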